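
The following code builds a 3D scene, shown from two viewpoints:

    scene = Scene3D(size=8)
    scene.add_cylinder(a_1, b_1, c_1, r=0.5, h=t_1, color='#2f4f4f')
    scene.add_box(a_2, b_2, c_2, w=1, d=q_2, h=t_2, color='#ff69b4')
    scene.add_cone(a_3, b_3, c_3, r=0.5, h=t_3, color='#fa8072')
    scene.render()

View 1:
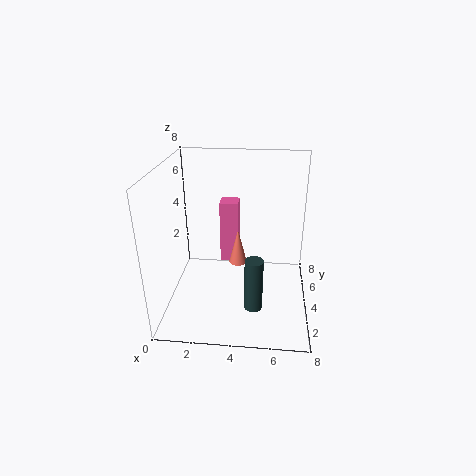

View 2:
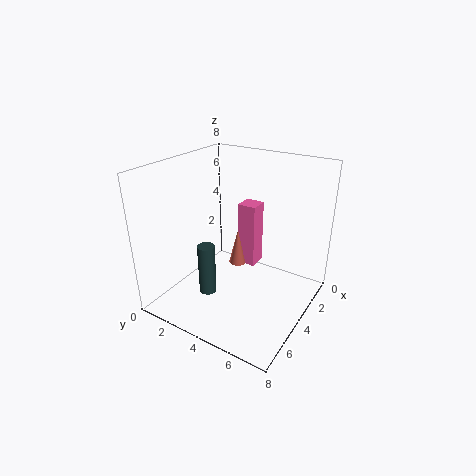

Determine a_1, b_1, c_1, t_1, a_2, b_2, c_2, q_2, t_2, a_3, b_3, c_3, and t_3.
a_1 = 5, b_1 = 2.5, c_1 = 0.5, t_1 = 3, a_2 = 3, b_2 = 4, c_2 = 2.5, q_2 = 1, t_2 = 3.5, a_3 = 4, b_3 = 4, c_3 = 2.5, t_3 = 2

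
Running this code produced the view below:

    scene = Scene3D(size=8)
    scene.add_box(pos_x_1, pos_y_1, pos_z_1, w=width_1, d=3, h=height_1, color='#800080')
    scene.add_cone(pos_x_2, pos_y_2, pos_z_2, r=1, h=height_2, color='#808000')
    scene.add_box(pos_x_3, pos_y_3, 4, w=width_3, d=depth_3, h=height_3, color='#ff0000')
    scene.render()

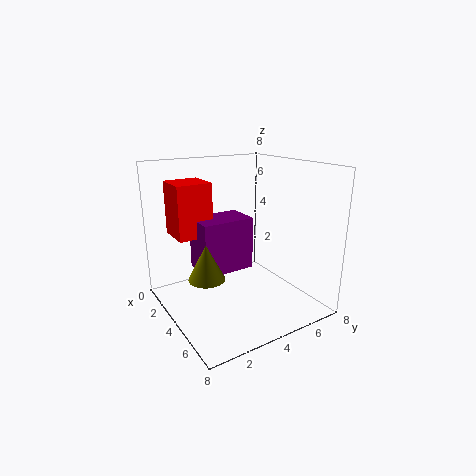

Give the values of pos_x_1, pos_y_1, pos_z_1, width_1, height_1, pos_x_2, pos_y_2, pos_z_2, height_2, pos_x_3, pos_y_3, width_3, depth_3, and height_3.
pos_x_1 = 2, pos_y_1 = 2, pos_z_1 = 2, width_1 = 2, height_1 = 3, pos_x_2 = 4, pos_y_2 = 2, pos_z_2 = 2, height_2 = 2, pos_x_3 = 1, pos_y_3 = 1, width_3 = 2, depth_3 = 2, height_3 = 3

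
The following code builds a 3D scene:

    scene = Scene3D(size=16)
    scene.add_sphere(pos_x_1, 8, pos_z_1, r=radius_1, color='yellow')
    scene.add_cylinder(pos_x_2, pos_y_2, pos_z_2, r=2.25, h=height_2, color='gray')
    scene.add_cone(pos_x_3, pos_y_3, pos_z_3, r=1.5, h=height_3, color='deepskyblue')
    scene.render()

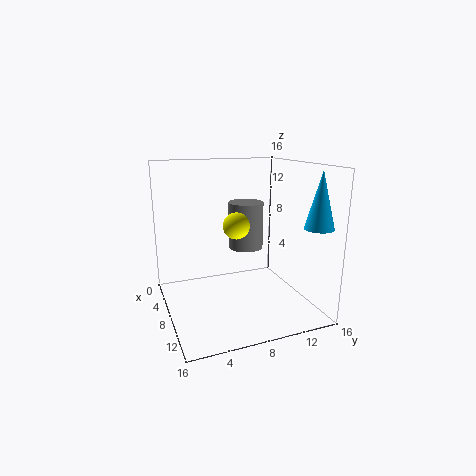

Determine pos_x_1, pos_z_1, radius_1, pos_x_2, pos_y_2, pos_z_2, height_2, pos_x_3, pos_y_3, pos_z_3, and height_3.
pos_x_1 = 7.5, pos_z_1 = 9.25, radius_1 = 1.5, pos_x_2 = 2.5, pos_y_2 = 11.25, pos_z_2 = 4.75, height_2 = 6, pos_x_3 = 14, pos_y_3 = 14.25, pos_z_3 = 10, height_3 = 5.75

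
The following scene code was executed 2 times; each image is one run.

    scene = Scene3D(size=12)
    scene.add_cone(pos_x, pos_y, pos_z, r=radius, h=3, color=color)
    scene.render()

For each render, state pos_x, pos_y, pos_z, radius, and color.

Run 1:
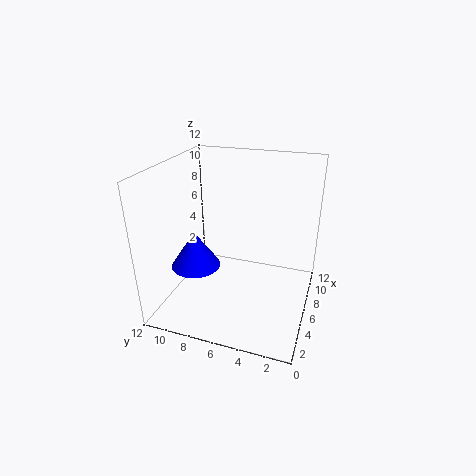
pos_x = 4
pos_y = 9
pos_z = 4
radius = 2
color = 'blue'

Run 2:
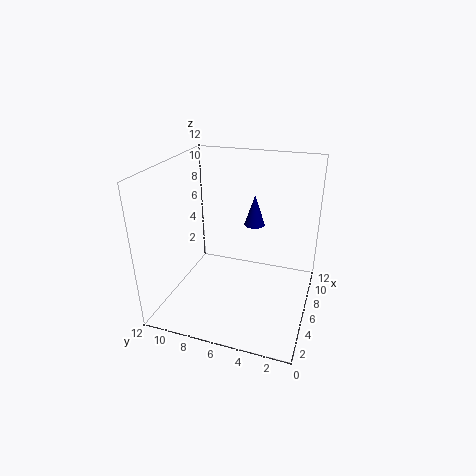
pos_x = 11
pos_y = 6
pos_z = 5
radius = 1
color = 'navy'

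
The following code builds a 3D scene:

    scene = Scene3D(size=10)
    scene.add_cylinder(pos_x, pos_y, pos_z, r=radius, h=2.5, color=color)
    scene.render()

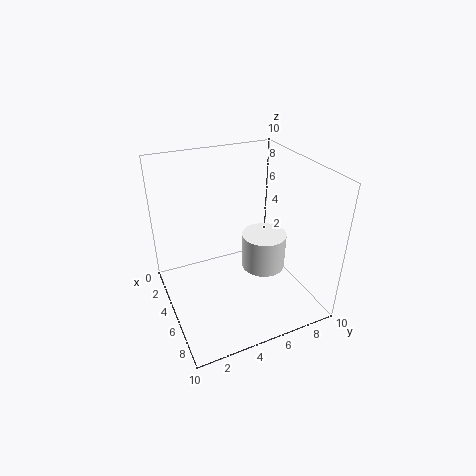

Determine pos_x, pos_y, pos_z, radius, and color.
pos_x = 6; pos_y = 6.5; pos_z = 3; radius = 1.5; color = 'white'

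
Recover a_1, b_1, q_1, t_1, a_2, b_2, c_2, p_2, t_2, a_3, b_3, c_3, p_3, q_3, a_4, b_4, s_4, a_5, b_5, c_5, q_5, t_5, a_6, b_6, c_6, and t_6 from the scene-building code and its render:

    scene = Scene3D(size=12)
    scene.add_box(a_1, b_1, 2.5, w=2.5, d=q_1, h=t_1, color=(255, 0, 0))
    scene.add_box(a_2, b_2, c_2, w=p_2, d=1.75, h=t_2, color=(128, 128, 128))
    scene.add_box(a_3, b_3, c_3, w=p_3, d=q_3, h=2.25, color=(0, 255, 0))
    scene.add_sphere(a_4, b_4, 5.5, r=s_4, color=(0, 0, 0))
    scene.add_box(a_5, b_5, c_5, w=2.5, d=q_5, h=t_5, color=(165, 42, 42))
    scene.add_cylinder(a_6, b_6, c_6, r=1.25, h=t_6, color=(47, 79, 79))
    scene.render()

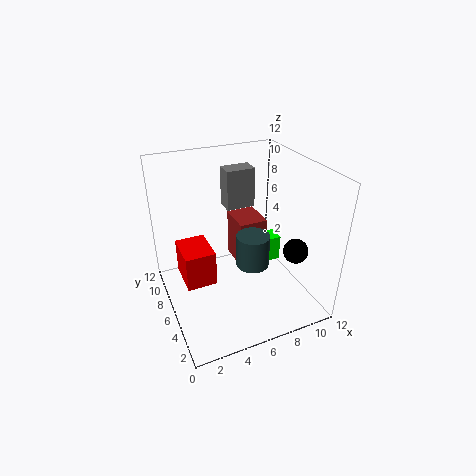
a_1 = 1.25; b_1 = 5.25; q_1 = 3.25; t_1 = 3; a_2 = 6.75; b_2 = 10; c_2 = 6.5; p_2 = 2.75; t_2 = 3.75; a_3 = 8; b_3 = 5.75; c_3 = 3; p_3 = 2; q_3 = 1.5; a_4 = 9.75; b_4 = 3; s_4 = 1; a_5 = 6.5; b_5 = 6.5; c_5 = 2.5; q_5 = 3; t_5 = 4.25; a_6 = 6; b_6 = 3.25; c_6 = 5.25; t_6 = 2.5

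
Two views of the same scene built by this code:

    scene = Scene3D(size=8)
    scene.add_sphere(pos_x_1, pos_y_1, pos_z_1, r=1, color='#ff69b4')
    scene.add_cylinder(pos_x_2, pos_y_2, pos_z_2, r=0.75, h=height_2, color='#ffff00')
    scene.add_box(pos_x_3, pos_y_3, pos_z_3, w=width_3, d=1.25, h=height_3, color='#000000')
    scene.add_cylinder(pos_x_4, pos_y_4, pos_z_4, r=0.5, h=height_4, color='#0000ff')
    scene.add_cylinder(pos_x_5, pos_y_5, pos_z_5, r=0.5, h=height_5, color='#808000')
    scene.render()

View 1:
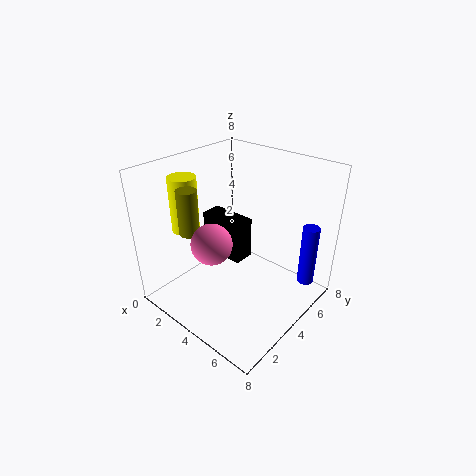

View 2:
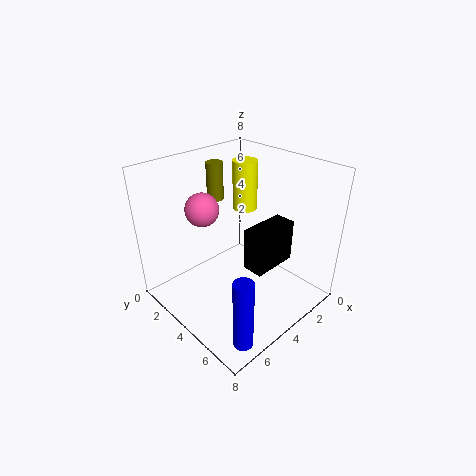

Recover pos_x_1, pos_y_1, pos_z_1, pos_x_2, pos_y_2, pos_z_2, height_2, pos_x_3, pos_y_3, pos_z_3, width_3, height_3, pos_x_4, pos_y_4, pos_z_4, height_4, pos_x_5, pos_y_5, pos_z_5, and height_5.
pos_x_1 = 4.5; pos_y_1 = 1.5; pos_z_1 = 5; pos_x_2 = 1.75; pos_y_2 = 2.25; pos_z_2 = 4.5; height_2 = 3; pos_x_3 = 1; pos_y_3 = 4.25; pos_z_3 = 2; width_3 = 2.75; height_3 = 2.5; pos_x_4 = 6.75; pos_y_4 = 7.25; pos_z_4 = 0.5; height_4 = 3.75; pos_x_5 = 3.25; pos_y_5 = 1.25; pos_z_5 = 5.25; height_5 = 2.25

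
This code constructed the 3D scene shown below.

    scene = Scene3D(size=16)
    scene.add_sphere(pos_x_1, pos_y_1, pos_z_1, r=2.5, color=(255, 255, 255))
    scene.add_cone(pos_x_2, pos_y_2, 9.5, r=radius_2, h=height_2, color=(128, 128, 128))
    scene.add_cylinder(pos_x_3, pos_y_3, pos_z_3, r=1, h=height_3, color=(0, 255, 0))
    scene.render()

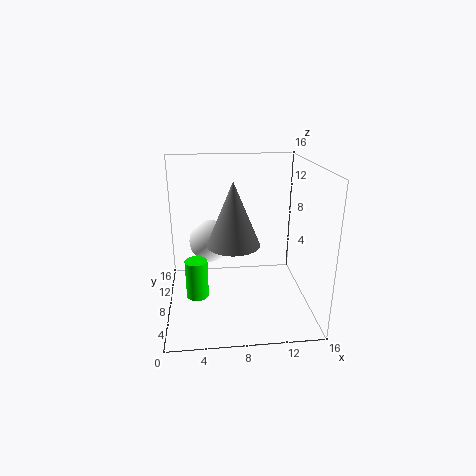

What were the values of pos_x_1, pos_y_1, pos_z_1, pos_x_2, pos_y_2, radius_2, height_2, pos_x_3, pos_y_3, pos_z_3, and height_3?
pos_x_1 = 5, pos_y_1 = 11, pos_z_1 = 6.5, pos_x_2 = 7, pos_y_2 = 3, radius_2 = 2.5, height_2 = 6, pos_x_3 = 3.5, pos_y_3 = 1, pos_z_3 = 5.5, height_3 = 3.5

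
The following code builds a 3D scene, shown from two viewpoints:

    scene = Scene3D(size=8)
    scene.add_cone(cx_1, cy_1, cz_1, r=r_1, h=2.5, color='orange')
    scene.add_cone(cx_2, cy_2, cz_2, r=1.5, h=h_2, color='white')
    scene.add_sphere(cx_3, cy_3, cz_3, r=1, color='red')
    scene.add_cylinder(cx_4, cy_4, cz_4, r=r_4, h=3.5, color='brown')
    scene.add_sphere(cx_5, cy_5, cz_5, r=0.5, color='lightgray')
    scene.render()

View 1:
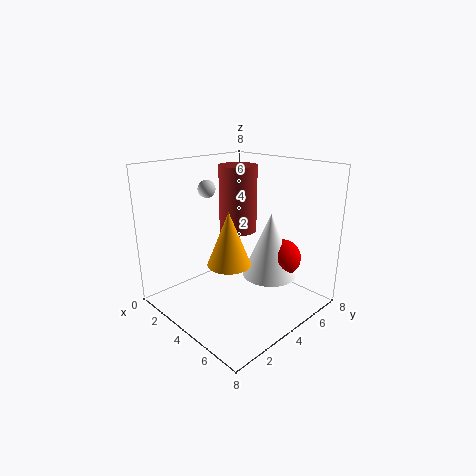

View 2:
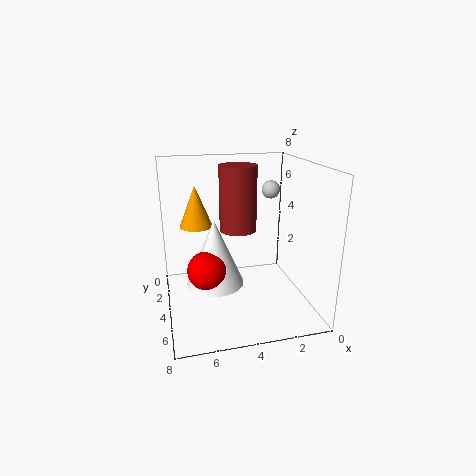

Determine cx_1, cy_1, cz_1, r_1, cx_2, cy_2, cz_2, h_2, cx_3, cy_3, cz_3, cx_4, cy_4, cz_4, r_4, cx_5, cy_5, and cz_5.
cx_1 = 6; cy_1 = 1.5; cz_1 = 4; r_1 = 1; cx_2 = 5.5; cy_2 = 5; cz_2 = 2; h_2 = 3.5; cx_3 = 6; cy_3 = 5.5; cz_3 = 3; cx_4 = 4; cy_4 = 4; cz_4 = 4.5; r_4 = 1; cx_5 = 2; cy_5 = 3.5; cz_5 = 6.5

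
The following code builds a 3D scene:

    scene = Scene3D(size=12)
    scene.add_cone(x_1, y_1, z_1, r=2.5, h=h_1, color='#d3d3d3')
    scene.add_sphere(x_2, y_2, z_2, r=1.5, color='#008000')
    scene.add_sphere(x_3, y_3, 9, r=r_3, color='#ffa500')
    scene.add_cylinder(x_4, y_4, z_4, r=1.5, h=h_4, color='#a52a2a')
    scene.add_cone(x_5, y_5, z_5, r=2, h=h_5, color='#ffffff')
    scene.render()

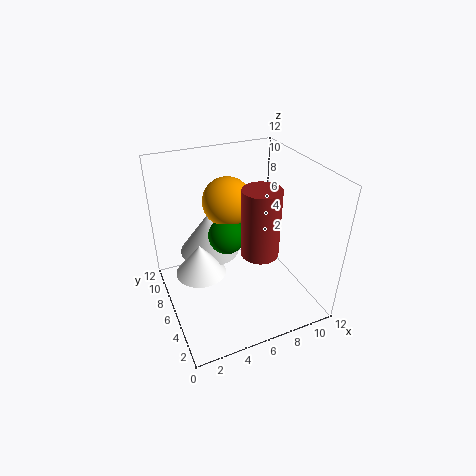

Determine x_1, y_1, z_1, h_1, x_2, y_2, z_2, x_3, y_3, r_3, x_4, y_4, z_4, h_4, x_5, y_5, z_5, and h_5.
x_1 = 4; y_1 = 7.5; z_1 = 4.5; h_1 = 3.5; x_2 = 5; y_2 = 6; z_2 = 6.5; x_3 = 5.5; y_3 = 7; r_3 = 2; x_4 = 7; y_4 = 4; z_4 = 5.5; h_4 = 5.5; x_5 = 2.5; y_5 = 5.5; z_5 = 4; h_5 = 2.5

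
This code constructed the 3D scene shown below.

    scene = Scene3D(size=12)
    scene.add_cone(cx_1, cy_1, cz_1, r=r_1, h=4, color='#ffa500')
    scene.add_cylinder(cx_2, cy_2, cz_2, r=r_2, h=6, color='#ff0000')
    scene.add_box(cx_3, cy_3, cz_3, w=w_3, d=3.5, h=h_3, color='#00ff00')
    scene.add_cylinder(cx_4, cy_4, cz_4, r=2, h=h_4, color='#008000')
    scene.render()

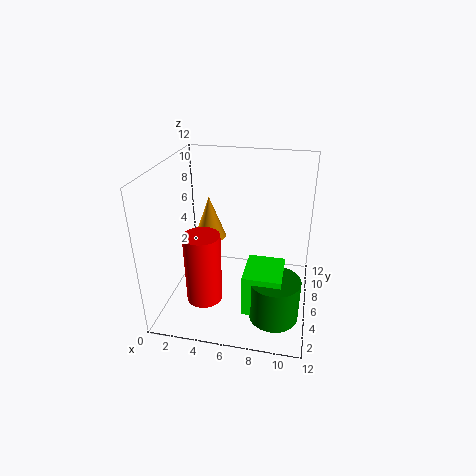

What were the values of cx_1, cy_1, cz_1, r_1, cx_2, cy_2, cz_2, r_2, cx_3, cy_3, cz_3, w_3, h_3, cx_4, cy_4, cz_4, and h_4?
cx_1 = 2.5; cy_1 = 9.5; cz_1 = 4; r_1 = 1.5; cx_2 = 3.5; cy_2 = 4; cz_2 = 1; r_2 = 1.5; cx_3 = 7; cy_3 = 2.5; cz_3 = 1; w_3 = 3; h_3 = 3.5; cx_4 = 9.5; cy_4 = 3.5; cz_4 = 0.5; h_4 = 3.5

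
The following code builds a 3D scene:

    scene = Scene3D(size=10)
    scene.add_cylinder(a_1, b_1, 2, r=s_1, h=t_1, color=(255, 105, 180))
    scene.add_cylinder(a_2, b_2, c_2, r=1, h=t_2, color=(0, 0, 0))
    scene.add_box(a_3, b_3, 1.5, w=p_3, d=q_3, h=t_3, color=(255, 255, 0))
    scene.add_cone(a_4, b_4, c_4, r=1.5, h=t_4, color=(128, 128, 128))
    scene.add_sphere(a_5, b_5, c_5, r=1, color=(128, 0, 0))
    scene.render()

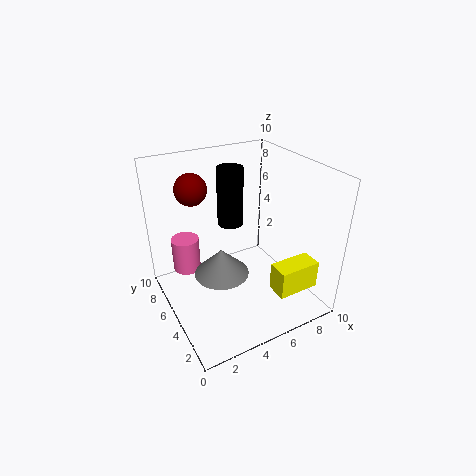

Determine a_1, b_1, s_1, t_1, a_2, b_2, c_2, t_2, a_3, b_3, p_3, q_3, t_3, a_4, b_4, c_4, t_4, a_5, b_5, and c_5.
a_1 = 2
b_1 = 7.5
s_1 = 1
t_1 = 2.5
a_2 = 6
b_2 = 8
c_2 = 4.5
t_2 = 4.5
a_3 = 6.5
b_3 = 1.5
p_3 = 3
q_3 = 1.5
t_3 = 2
a_4 = 2
b_4 = 1.5
c_4 = 5.5
t_4 = 1.5
a_5 = 2
b_5 = 5.5
c_5 = 9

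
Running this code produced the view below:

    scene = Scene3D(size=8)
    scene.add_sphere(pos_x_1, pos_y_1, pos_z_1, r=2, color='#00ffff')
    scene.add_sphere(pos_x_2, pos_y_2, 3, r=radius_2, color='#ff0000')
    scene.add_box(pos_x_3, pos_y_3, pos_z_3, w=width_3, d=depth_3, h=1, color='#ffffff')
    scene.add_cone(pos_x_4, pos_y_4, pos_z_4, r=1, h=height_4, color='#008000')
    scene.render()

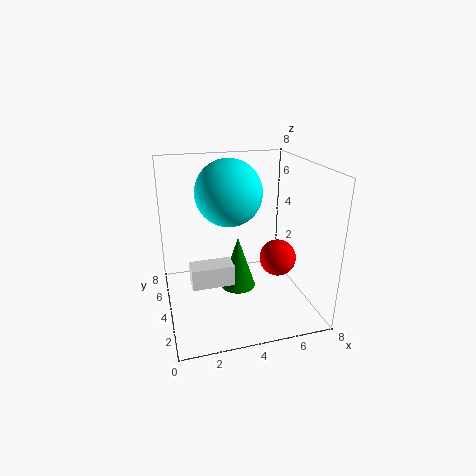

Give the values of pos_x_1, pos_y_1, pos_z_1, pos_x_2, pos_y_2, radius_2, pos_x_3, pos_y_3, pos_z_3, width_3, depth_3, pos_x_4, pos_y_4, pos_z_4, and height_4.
pos_x_1 = 4, pos_y_1 = 6, pos_z_1 = 6, pos_x_2 = 6, pos_y_2 = 3, radius_2 = 1, pos_x_3 = 1, pos_y_3 = 1, pos_z_3 = 3, width_3 = 2, depth_3 = 1, pos_x_4 = 4, pos_y_4 = 4, pos_z_4 = 1, height_4 = 3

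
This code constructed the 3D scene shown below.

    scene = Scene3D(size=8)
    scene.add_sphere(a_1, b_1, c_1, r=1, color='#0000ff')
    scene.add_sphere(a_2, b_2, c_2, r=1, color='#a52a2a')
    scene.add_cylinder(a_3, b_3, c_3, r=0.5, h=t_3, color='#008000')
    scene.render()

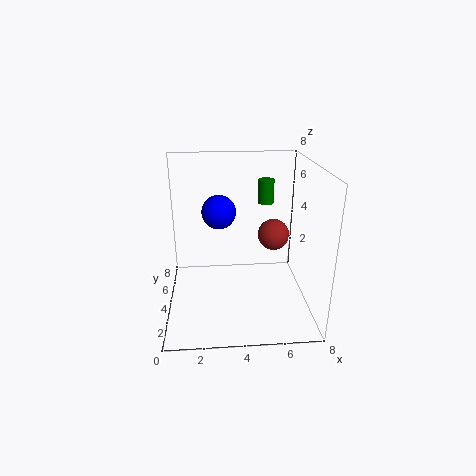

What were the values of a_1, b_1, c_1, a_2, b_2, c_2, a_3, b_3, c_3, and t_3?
a_1 = 3; b_1 = 5.5; c_1 = 5; a_2 = 6.5; b_2 = 6.5; c_2 = 3; a_3 = 6; b_3 = 7; c_3 = 5; t_3 = 1.5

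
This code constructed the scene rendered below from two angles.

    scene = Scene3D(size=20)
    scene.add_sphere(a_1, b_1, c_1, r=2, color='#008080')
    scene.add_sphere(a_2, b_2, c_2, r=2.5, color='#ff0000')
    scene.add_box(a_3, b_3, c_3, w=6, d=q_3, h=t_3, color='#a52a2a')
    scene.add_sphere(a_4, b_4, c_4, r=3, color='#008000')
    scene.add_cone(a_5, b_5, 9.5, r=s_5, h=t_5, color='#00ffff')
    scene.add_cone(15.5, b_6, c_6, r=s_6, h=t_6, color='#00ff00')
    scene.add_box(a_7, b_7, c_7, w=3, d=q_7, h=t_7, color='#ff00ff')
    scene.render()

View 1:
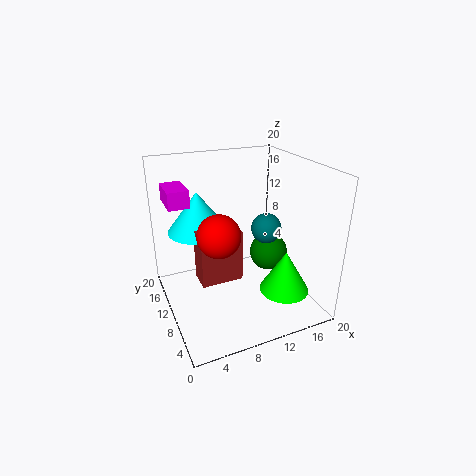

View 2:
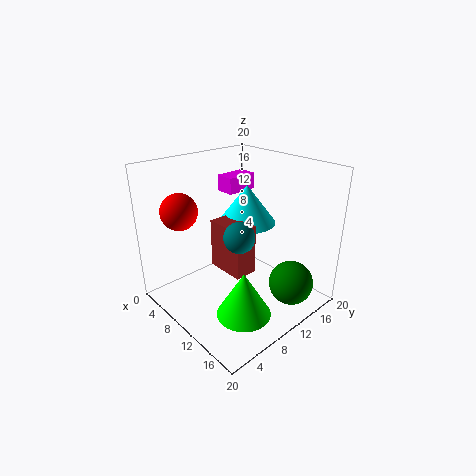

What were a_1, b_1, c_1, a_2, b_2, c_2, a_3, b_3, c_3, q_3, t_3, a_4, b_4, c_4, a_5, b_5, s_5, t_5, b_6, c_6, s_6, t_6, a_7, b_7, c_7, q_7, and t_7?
a_1 = 13
b_1 = 7.5
c_1 = 12
a_2 = 5
b_2 = 4
c_2 = 14
a_3 = 4.5
b_3 = 9.5
c_3 = 3.5
q_3 = 3.5
t_3 = 7.5
a_4 = 17
b_4 = 13.5
c_4 = 4.5
a_5 = 6
b_5 = 15.5
s_5 = 4.5
t_5 = 6
b_6 = 6
c_6 = 2.5
s_6 = 3.5
t_6 = 6
a_7 = 1.5
b_7 = 13.5
c_7 = 14
q_7 = 5
t_7 = 2.5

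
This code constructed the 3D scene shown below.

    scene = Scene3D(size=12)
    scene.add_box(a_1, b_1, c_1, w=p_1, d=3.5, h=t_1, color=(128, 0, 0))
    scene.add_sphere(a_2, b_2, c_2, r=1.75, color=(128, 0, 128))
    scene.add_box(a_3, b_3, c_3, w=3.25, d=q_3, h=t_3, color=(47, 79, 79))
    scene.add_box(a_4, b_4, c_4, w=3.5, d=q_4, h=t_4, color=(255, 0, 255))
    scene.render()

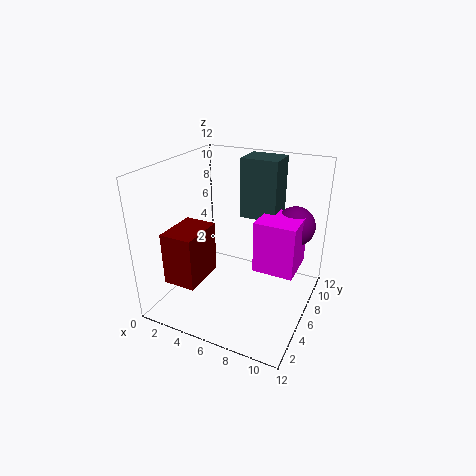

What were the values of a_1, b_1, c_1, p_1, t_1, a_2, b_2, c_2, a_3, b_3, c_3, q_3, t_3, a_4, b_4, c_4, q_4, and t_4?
a_1 = 2.5
b_1 = 0.5
c_1 = 4
p_1 = 2.5
t_1 = 4
a_2 = 9.75
b_2 = 9.75
c_2 = 6.25
a_3 = 5
b_3 = 8.5
c_3 = 6.75
q_3 = 2.75
t_3 = 5.25
a_4 = 7.25
b_4 = 6.25
c_4 = 3
q_4 = 3.75
t_4 = 4.5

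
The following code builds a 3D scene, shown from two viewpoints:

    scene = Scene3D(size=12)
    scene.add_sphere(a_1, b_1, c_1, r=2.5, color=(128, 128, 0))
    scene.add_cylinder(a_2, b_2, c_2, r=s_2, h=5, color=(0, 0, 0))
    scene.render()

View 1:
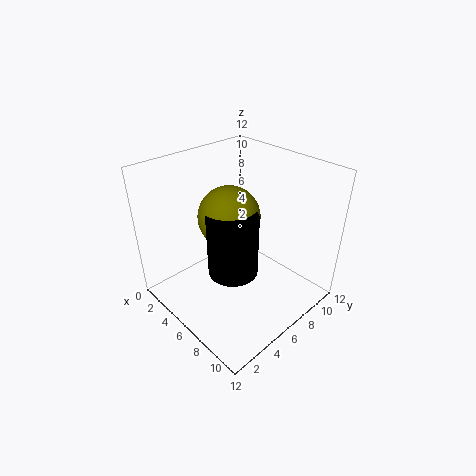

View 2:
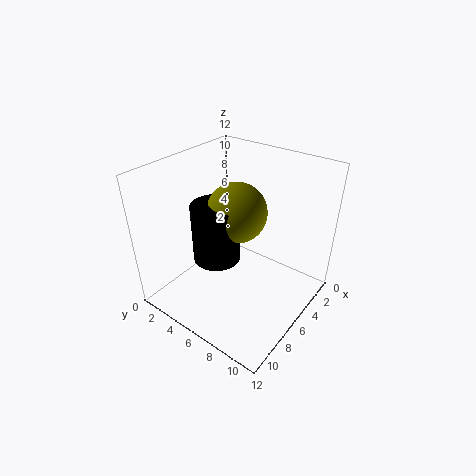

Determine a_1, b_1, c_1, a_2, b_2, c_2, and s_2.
a_1 = 5.5, b_1 = 5.5, c_1 = 8, a_2 = 7, b_2 = 4.5, c_2 = 4, s_2 = 2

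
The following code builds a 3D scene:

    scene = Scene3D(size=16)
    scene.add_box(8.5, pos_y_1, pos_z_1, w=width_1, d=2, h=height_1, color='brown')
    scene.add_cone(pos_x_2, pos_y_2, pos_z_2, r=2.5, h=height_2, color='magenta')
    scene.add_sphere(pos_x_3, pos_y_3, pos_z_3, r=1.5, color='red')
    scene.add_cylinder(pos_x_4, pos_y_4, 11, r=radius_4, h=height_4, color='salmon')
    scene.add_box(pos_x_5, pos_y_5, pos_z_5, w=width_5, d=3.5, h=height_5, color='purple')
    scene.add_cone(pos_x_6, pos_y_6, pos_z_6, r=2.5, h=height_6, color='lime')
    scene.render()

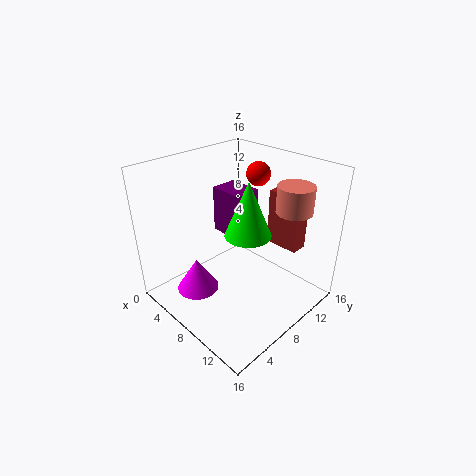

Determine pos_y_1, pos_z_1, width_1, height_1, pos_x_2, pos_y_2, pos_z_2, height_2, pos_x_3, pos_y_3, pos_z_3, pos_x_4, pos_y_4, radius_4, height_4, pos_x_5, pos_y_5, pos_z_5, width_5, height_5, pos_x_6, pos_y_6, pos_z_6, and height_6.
pos_y_1 = 12.5
pos_z_1 = 6
width_1 = 4
height_1 = 6.5
pos_x_2 = 4
pos_y_2 = 5
pos_z_2 = 0.5
height_2 = 4
pos_x_3 = 5
pos_y_3 = 14.5
pos_z_3 = 13
pos_x_4 = 12
pos_y_4 = 12.5
radius_4 = 2
height_4 = 3
pos_x_5 = 0.5
pos_y_5 = 11
pos_z_5 = 5
width_5 = 4.5
height_5 = 6
pos_x_6 = 9.5
pos_y_6 = 8
pos_z_6 = 9
height_6 = 6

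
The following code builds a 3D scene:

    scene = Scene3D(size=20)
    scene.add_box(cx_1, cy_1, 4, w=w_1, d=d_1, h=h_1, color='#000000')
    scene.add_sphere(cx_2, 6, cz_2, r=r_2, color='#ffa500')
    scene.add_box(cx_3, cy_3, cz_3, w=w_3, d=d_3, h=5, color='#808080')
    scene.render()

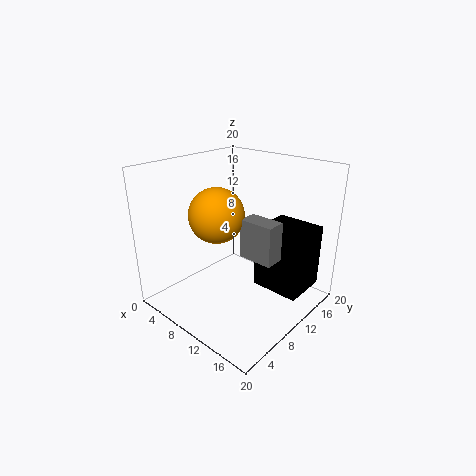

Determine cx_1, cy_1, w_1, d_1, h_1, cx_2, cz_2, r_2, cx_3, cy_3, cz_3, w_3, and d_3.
cx_1 = 13
cy_1 = 10
w_1 = 6.5
d_1 = 6
h_1 = 8.5
cx_2 = 10
cz_2 = 14.5
r_2 = 3.5
cx_3 = 13
cy_3 = 7
cz_3 = 9.5
w_3 = 4.5
d_3 = 2.5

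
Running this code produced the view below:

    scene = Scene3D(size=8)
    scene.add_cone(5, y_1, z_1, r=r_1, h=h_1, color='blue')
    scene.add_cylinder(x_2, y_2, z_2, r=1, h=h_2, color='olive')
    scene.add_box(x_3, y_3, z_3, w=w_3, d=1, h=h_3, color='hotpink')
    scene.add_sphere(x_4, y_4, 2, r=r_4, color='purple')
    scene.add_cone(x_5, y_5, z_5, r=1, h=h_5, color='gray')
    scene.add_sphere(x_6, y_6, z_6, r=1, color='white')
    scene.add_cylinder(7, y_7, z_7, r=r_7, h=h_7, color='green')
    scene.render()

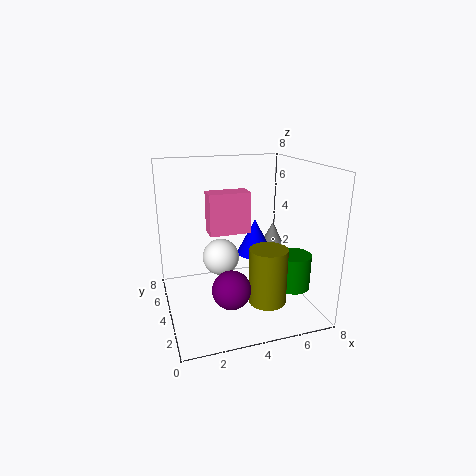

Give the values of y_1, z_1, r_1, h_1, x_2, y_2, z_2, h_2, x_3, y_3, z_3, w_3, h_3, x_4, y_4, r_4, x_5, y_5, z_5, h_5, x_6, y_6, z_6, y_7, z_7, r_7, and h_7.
y_1 = 4; z_1 = 3; r_1 = 1; h_1 = 2; x_2 = 5; y_2 = 2; z_2 = 1; h_2 = 3; x_3 = 2; y_3 = 2; z_3 = 5; w_3 = 2; h_3 = 2; x_4 = 3; y_4 = 2; r_4 = 1; x_5 = 7; y_5 = 6; z_5 = 2; h_5 = 2; x_6 = 3; y_6 = 4; z_6 = 3; y_7 = 3; z_7 = 1; r_7 = 1; h_7 = 2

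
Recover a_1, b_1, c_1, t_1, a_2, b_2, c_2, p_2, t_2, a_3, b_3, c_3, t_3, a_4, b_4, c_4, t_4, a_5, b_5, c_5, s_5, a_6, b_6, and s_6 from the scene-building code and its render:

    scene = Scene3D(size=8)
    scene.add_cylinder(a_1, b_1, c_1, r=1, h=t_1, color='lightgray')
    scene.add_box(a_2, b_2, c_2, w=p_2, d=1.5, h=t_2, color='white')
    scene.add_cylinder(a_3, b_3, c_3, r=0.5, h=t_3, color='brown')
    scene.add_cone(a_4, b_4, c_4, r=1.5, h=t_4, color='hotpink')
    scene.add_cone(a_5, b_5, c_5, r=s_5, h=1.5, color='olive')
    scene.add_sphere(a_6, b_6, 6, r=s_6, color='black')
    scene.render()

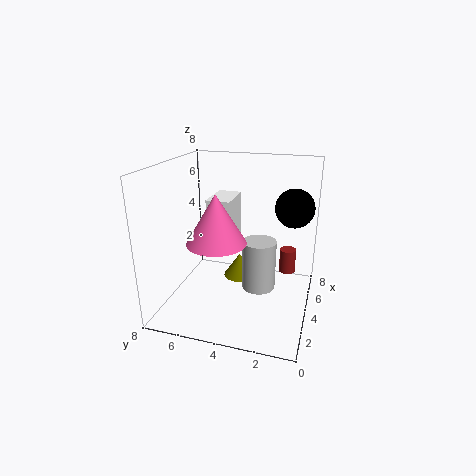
a_1 = 5; b_1 = 3; c_1 = 0.5; t_1 = 3; a_2 = 5.5; b_2 = 5; c_2 = 2.5; p_2 = 2.5; t_2 = 3; a_3 = 6.5; b_3 = 1.5; c_3 = 1; t_3 = 1.5; a_4 = 2; b_4 = 4.5; c_4 = 4.5; t_4 = 2.5; a_5 = 6; b_5 = 4.5; c_5 = 0.5; s_5 = 1; a_6 = 4; b_6 = 1; s_6 = 1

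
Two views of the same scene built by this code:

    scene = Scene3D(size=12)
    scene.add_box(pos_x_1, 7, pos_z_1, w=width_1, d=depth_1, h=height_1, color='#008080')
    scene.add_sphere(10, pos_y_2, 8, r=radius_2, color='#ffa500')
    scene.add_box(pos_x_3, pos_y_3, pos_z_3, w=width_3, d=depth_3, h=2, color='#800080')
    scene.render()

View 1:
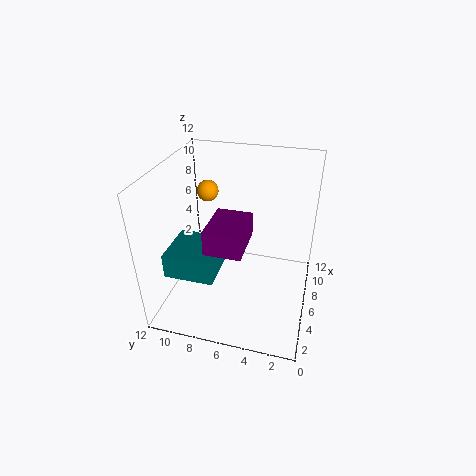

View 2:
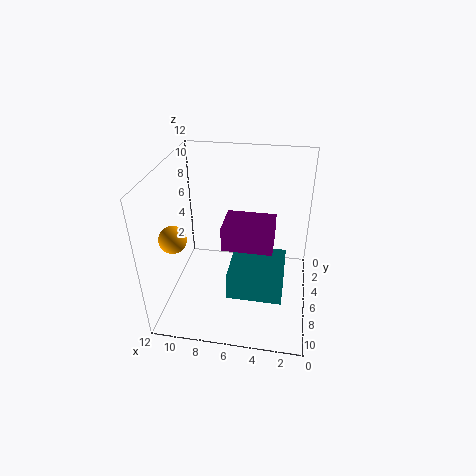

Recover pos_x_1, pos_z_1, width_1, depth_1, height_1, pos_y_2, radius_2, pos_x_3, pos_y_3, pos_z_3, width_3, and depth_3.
pos_x_1 = 2; pos_z_1 = 4; width_1 = 4; depth_1 = 4; height_1 = 2; pos_y_2 = 10; radius_2 = 1; pos_x_3 = 3; pos_y_3 = 5; pos_z_3 = 6; width_3 = 4; depth_3 = 3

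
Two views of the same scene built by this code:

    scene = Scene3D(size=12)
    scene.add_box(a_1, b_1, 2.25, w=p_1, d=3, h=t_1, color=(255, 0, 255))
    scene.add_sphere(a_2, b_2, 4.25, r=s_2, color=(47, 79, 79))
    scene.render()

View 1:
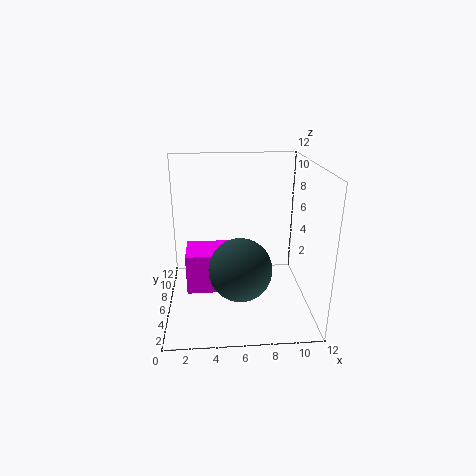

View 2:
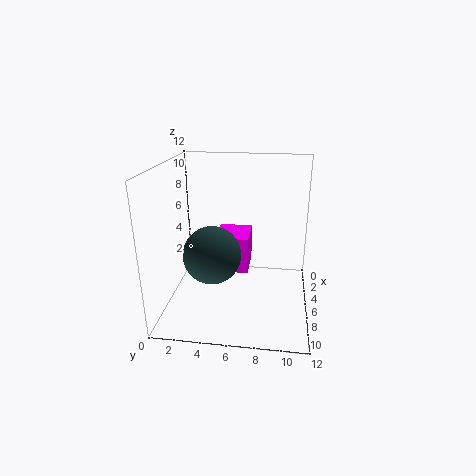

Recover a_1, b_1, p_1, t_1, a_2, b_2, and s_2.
a_1 = 1.75
b_1 = 3.75
p_1 = 3.5
t_1 = 3.25
a_2 = 6
b_2 = 3.75
s_2 = 2.5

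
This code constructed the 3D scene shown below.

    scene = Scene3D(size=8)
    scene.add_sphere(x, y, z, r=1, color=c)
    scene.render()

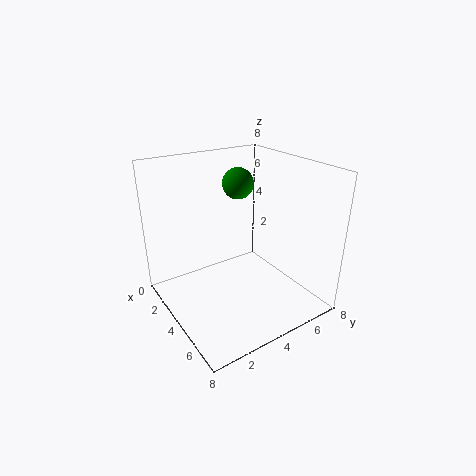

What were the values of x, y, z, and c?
x = 1
y = 6
z = 6
c = 'green'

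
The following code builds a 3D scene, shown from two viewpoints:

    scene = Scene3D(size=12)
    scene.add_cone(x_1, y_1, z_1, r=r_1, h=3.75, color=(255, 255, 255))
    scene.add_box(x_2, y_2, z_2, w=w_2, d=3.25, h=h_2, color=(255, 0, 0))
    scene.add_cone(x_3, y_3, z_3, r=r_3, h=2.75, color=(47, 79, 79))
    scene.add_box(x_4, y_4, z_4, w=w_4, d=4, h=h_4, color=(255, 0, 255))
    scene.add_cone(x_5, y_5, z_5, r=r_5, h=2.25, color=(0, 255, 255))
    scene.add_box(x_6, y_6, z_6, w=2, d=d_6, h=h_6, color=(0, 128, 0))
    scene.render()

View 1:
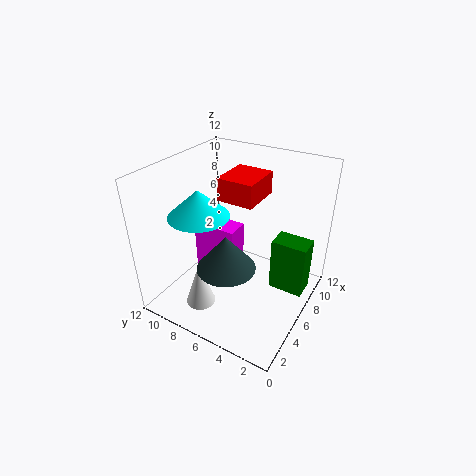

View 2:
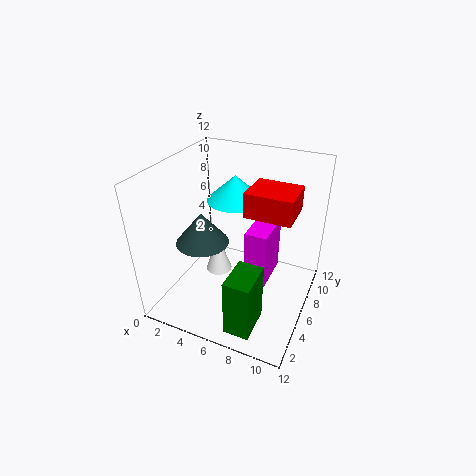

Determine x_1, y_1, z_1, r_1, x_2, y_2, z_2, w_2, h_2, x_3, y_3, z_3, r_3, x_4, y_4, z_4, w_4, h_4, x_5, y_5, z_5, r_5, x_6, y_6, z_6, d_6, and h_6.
x_1 = 3
y_1 = 8
z_1 = 0.5
r_1 = 1.25
x_2 = 6.75
y_2 = 5.25
z_2 = 8.5
w_2 = 3.75
h_2 = 2
x_3 = 3
y_3 = 5.25
z_3 = 5.25
r_3 = 2.25
x_4 = 6.25
y_4 = 6.75
z_4 = 0.75
w_4 = 2
h_4 = 5.25
x_5 = 4.5
y_5 = 8.75
z_5 = 8
r_5 = 2.5
x_6 = 7.25
y_6 = 0.5
z_6 = 1
d_6 = 3
h_6 = 4.75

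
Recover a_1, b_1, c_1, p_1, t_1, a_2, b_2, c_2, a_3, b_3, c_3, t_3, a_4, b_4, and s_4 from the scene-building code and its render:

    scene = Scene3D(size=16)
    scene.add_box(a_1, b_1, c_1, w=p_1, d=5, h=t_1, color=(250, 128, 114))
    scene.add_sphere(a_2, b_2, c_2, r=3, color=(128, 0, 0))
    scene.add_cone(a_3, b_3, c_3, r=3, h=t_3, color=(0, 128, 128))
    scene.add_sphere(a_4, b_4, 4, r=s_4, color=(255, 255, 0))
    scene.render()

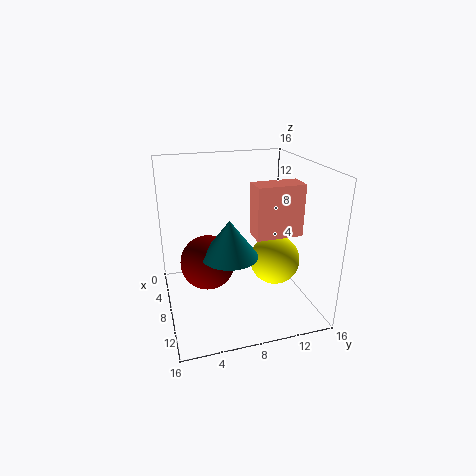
a_1 = 9; b_1 = 9; c_1 = 9; p_1 = 2.5; t_1 = 5.5; a_2 = 8; b_2 = 4.5; c_2 = 5.5; a_3 = 10; b_3 = 6.5; c_3 = 7; t_3 = 4; a_4 = 7; b_4 = 13; s_4 = 3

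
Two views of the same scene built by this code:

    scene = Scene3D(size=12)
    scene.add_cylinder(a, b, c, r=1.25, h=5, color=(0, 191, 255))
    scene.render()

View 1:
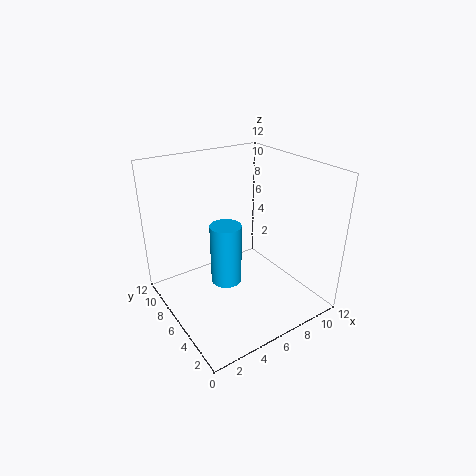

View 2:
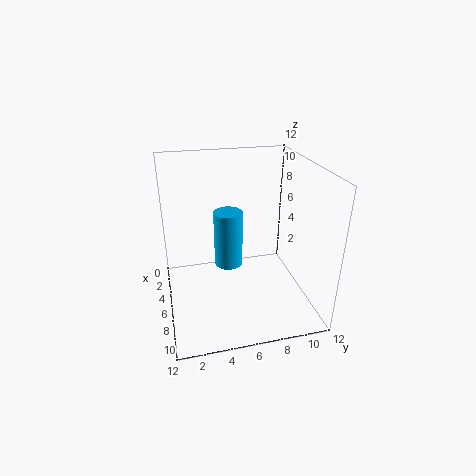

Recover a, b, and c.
a = 4.5, b = 5.5, c = 2.75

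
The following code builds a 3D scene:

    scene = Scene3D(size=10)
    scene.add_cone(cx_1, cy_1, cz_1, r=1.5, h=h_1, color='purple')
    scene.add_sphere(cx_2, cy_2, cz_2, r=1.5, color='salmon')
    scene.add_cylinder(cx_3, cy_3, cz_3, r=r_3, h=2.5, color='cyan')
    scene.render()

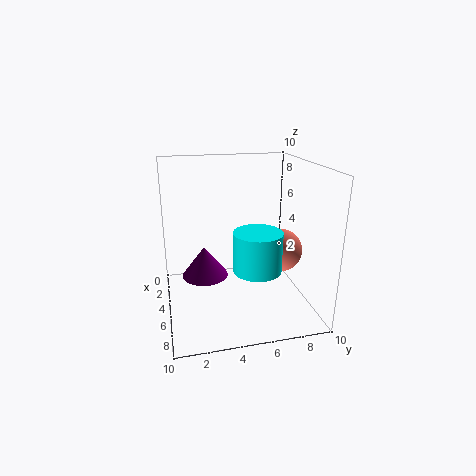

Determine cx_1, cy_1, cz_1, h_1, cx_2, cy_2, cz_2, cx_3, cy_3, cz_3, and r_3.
cx_1 = 6
cy_1 = 2.5
cz_1 = 3
h_1 = 2
cx_2 = 5.5
cy_2 = 8
cz_2 = 4
cx_3 = 8
cy_3 = 5.5
cz_3 = 4
r_3 = 1.5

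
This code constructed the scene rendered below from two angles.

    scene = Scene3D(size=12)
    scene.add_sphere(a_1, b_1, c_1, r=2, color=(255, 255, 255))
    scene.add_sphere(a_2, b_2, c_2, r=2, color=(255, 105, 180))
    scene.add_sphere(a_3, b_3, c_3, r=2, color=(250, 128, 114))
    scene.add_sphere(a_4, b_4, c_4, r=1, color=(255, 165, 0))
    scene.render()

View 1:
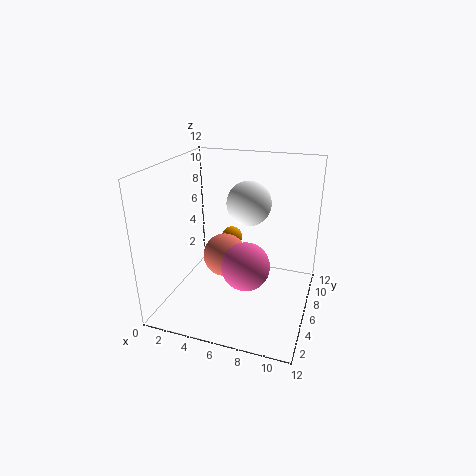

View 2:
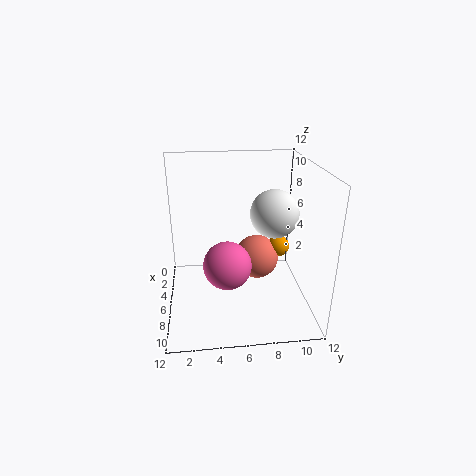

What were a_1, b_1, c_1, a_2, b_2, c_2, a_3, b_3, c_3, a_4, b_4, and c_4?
a_1 = 6, b_1 = 9, c_1 = 8, a_2 = 7, b_2 = 5, c_2 = 4, a_3 = 4, b_3 = 8, c_3 = 3, a_4 = 4, b_4 = 10, c_4 = 4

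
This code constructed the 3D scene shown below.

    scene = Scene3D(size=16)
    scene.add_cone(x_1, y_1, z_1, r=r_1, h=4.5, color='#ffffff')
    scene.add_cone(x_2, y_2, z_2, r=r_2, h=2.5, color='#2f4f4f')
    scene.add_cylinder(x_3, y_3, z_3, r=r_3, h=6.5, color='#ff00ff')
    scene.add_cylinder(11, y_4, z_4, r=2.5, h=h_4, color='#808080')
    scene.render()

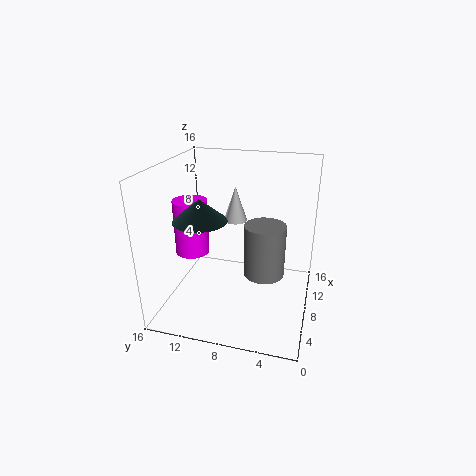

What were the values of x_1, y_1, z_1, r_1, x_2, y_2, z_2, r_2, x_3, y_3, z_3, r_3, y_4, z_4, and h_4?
x_1 = 14
y_1 = 10
z_1 = 7.5
r_1 = 1.5
x_2 = 7
y_2 = 12
z_2 = 10
r_2 = 3
x_3 = 9
y_3 = 14
z_3 = 5
r_3 = 2
y_4 = 5.5
z_4 = 2
h_4 = 6.5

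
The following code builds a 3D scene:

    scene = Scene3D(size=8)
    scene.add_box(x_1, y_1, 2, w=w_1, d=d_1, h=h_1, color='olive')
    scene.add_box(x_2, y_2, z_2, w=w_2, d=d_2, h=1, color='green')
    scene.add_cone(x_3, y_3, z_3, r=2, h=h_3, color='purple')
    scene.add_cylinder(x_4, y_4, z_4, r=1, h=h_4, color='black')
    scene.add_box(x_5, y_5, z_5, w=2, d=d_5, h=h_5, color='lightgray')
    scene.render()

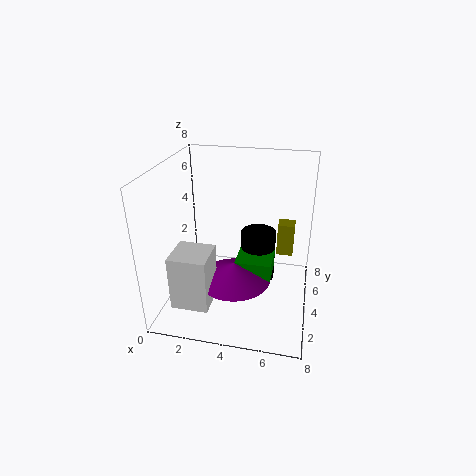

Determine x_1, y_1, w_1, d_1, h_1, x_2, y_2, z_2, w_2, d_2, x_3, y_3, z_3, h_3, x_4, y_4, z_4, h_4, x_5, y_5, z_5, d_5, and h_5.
x_1 = 6, y_1 = 6, w_1 = 1, d_1 = 1, h_1 = 2, x_2 = 4, y_2 = 3, z_2 = 2, w_2 = 2, d_2 = 2, x_3 = 4, y_3 = 3, z_3 = 2, h_3 = 1, x_4 = 5, y_4 = 5, z_4 = 1, h_4 = 3, x_5 = 1, y_5 = 1, z_5 = 1, d_5 = 2, h_5 = 3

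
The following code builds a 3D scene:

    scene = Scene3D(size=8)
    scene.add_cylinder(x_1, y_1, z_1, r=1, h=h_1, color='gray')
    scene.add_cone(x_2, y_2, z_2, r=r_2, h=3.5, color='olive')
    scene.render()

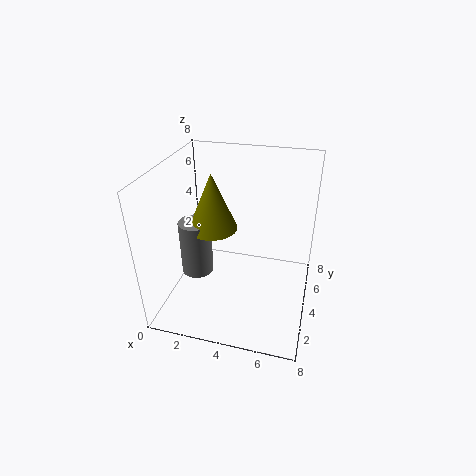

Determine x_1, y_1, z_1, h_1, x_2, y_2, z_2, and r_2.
x_1 = 1; y_1 = 5; z_1 = 0.5; h_1 = 3.5; x_2 = 2; y_2 = 5.5; z_2 = 3.5; r_2 = 1.5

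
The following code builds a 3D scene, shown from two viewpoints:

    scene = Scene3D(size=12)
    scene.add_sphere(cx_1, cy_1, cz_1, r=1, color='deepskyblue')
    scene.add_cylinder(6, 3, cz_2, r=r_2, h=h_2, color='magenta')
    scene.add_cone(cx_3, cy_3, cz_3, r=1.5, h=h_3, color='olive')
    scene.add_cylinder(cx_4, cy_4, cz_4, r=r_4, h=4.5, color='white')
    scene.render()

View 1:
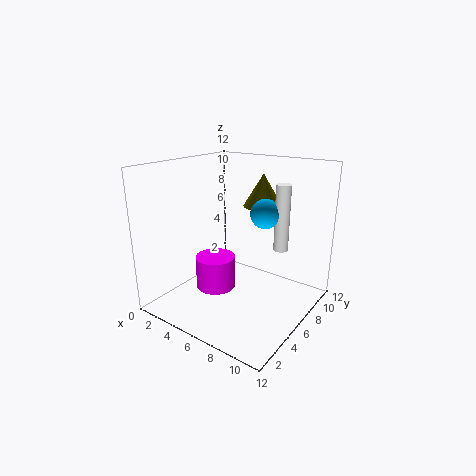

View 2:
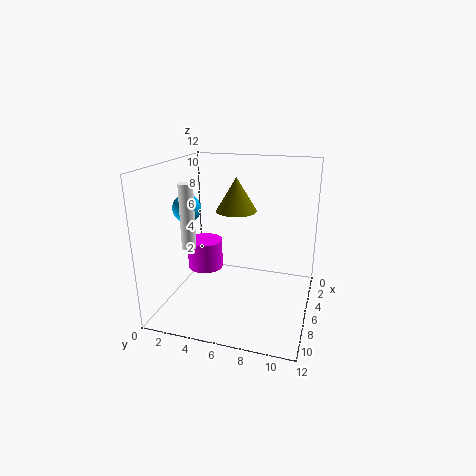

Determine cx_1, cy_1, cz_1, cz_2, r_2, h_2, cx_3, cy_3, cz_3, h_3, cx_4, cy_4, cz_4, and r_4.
cx_1 = 10; cy_1 = 3.5; cz_1 = 9.5; cz_2 = 3; r_2 = 1.5; h_2 = 2.5; cx_3 = 8; cy_3 = 6.5; cz_3 = 9; h_3 = 2.5; cx_4 = 11; cy_4 = 4; cz_4 = 7; r_4 = 0.5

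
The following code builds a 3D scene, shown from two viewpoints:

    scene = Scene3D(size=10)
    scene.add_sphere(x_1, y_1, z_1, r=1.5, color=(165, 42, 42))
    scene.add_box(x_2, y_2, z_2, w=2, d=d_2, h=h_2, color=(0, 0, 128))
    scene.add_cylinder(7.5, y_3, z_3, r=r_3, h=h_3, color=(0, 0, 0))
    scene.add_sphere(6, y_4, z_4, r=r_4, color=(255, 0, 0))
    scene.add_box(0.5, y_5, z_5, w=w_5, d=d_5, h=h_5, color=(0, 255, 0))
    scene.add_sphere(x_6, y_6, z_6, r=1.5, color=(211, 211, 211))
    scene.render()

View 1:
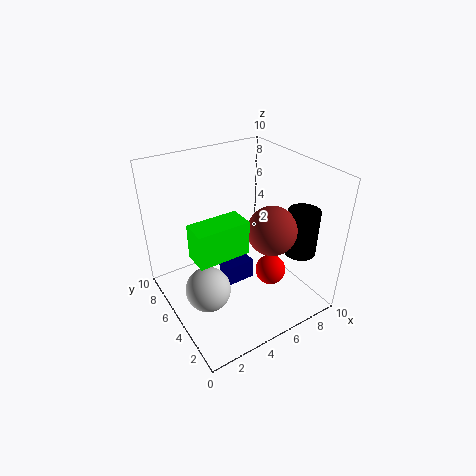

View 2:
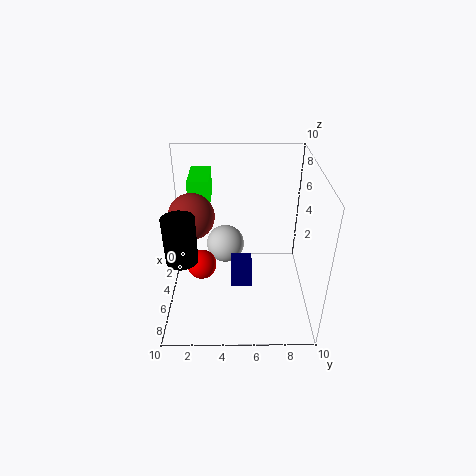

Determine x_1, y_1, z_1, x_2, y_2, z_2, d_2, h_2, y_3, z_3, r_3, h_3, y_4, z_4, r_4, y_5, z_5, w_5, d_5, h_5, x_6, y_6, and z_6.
x_1 = 5.5; y_1 = 2; z_1 = 7; x_2 = 4; y_2 = 4.5; z_2 = 1.5; d_2 = 1.5; h_2 = 1.5; y_3 = 1.5; z_3 = 5; r_3 = 1; h_3 = 3; y_4 = 2.5; z_4 = 3.5; r_4 = 1; y_5 = 1.5; z_5 = 6.5; w_5 = 3; d_5 = 1.5; h_5 = 2; x_6 = 2; y_6 = 4; z_6 = 2.5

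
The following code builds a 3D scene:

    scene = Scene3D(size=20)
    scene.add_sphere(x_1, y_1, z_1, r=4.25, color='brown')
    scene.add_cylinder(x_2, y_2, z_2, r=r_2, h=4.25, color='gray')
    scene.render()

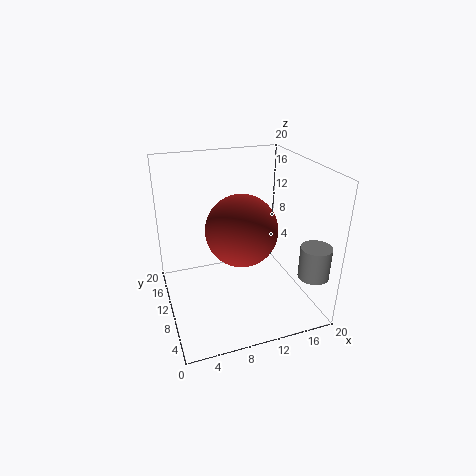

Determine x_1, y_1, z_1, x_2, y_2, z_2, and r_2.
x_1 = 8.5
y_1 = 4.5
z_1 = 14
x_2 = 17.75
y_2 = 2.5
z_2 = 6.75
r_2 = 2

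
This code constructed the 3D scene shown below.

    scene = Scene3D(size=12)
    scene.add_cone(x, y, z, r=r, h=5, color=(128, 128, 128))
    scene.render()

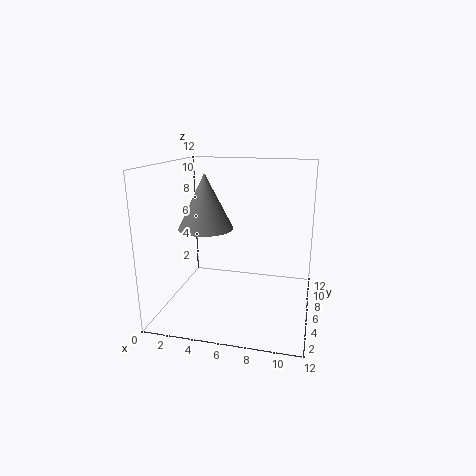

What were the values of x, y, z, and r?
x = 2.5, y = 8, z = 6, r = 2.5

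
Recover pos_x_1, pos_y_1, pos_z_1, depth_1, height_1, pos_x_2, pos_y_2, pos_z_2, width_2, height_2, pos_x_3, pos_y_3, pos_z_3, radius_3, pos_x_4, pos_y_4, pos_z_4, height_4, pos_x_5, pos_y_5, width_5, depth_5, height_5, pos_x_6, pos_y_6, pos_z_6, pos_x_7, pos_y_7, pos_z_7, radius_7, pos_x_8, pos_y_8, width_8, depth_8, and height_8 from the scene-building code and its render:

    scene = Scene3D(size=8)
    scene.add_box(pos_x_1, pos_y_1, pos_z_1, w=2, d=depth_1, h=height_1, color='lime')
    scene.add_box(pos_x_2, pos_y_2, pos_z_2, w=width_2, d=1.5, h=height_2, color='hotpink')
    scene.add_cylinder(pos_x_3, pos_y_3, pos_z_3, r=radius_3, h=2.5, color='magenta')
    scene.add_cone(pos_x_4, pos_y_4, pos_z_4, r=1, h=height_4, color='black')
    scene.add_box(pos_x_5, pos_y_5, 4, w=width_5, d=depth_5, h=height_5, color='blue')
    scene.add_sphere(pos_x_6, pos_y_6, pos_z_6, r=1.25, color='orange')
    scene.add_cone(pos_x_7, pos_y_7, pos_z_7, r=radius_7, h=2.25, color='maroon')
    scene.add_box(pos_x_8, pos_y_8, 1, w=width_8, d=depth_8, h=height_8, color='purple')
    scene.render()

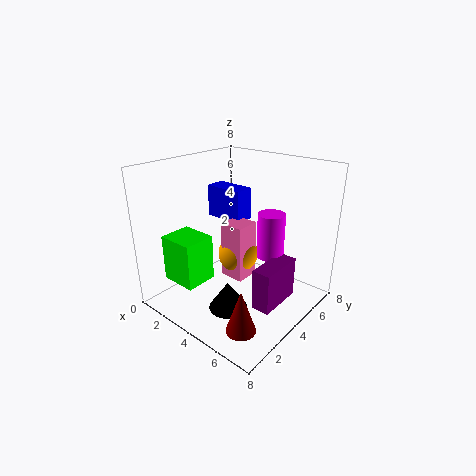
pos_x_1 = 1.5; pos_y_1 = 0.75; pos_z_1 = 2; depth_1 = 1.75; height_1 = 2.5; pos_x_2 = 2.25; pos_y_2 = 4.5; pos_z_2 = 0.75; width_2 = 1.5; height_2 = 3.5; pos_x_3 = 5.5; pos_y_3 = 5; pos_z_3 = 3; radius_3 = 0.75; pos_x_4 = 5; pos_y_4 = 2; pos_z_4 = 1; height_4 = 1.5; pos_x_5 = 0.25; pos_y_5 = 5.5; width_5 = 2.5; depth_5 = 1.25; height_5 = 2; pos_x_6 = 2.75; pos_y_6 = 5.5; pos_z_6 = 2; pos_x_7 = 6.5; pos_y_7 = 1.25; pos_z_7 = 0.75; radius_7 = 0.75; pos_x_8 = 6; pos_y_8 = 2.75; width_8 = 1; depth_8 = 2.5; height_8 = 2.25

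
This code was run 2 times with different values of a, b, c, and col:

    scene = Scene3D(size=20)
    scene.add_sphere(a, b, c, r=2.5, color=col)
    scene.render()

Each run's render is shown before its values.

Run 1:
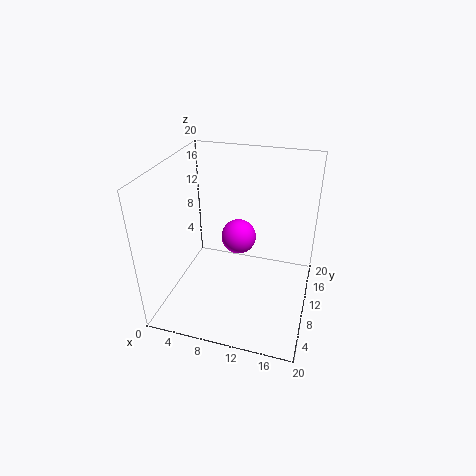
a = 9.5, b = 12, c = 9, col = 'magenta'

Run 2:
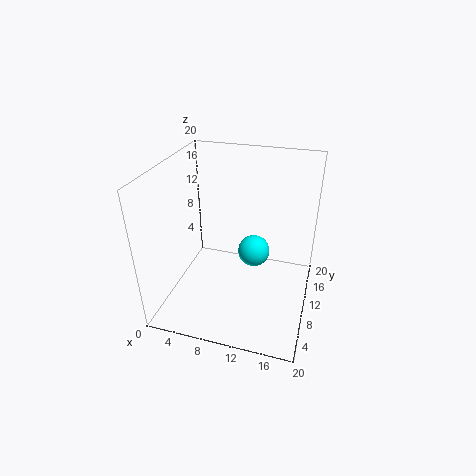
a = 11, b = 15.5, c = 4.5, col = 'cyan'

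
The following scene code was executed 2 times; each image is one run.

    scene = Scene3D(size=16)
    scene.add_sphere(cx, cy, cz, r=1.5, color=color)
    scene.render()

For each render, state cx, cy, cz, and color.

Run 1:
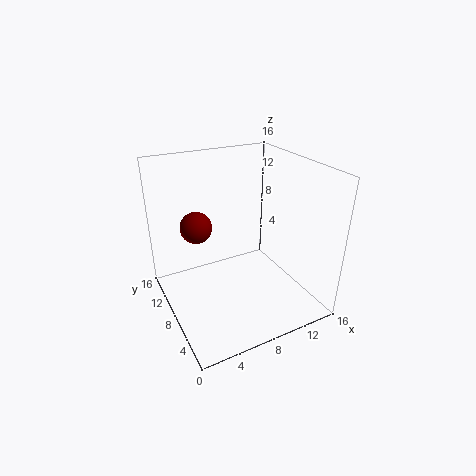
cx = 2.5
cy = 6
cz = 11.5
color = 'maroon'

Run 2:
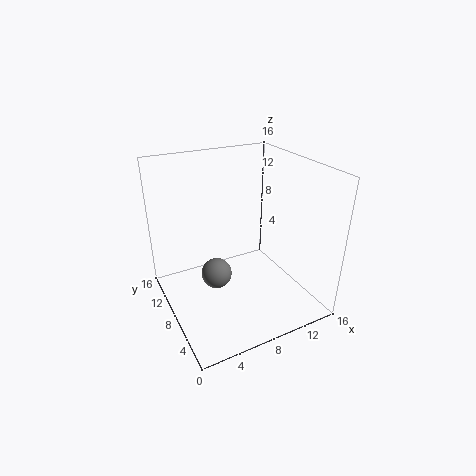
cx = 4
cy = 5
cz = 6.5
color = 'gray'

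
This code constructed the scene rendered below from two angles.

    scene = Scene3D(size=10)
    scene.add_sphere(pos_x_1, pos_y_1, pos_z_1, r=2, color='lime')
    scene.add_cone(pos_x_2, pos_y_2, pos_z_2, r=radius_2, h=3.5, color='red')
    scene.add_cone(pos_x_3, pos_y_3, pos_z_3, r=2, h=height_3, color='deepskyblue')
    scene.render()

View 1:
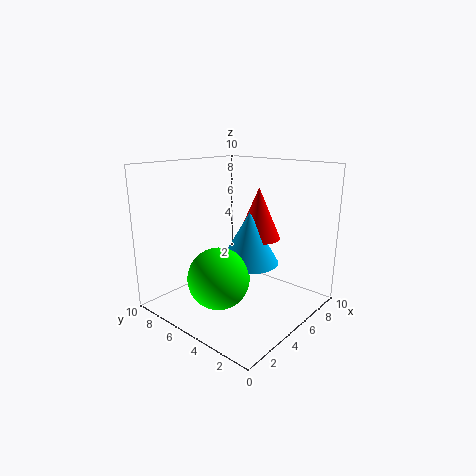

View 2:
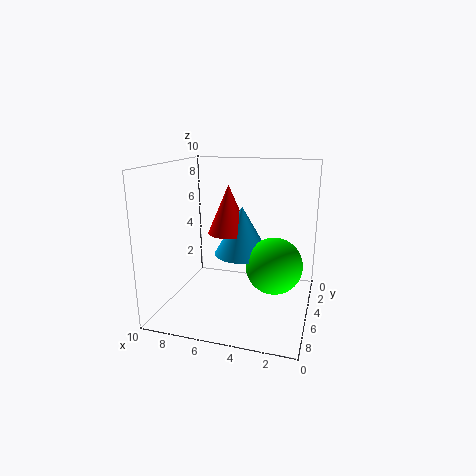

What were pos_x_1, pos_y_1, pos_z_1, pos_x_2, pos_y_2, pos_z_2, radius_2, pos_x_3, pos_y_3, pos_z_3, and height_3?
pos_x_1 = 2.5; pos_y_1 = 4.5; pos_z_1 = 3; pos_x_2 = 6; pos_y_2 = 4; pos_z_2 = 5; radius_2 = 1.5; pos_x_3 = 5; pos_y_3 = 4; pos_z_3 = 3.5; height_3 = 3.5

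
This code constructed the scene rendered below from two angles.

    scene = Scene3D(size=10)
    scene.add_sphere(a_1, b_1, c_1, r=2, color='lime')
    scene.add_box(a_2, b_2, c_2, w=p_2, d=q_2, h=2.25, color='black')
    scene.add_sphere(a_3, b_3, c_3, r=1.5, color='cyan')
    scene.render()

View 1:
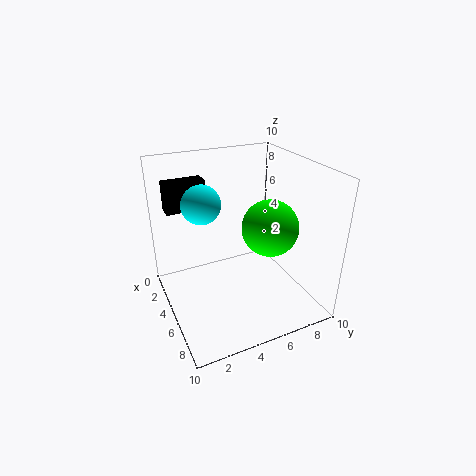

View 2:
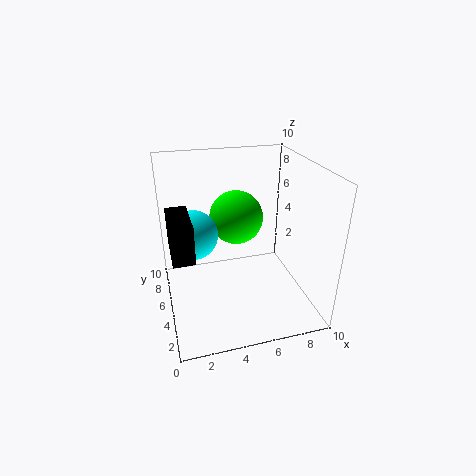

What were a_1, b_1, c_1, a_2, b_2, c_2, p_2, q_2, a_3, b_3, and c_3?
a_1 = 5.5
b_1 = 7.25
c_1 = 5.5
a_2 = 0.25
b_2 = 1
c_2 = 6
p_2 = 1.25
q_2 = 3
a_3 = 1.75
b_3 = 3.5
c_3 = 6.5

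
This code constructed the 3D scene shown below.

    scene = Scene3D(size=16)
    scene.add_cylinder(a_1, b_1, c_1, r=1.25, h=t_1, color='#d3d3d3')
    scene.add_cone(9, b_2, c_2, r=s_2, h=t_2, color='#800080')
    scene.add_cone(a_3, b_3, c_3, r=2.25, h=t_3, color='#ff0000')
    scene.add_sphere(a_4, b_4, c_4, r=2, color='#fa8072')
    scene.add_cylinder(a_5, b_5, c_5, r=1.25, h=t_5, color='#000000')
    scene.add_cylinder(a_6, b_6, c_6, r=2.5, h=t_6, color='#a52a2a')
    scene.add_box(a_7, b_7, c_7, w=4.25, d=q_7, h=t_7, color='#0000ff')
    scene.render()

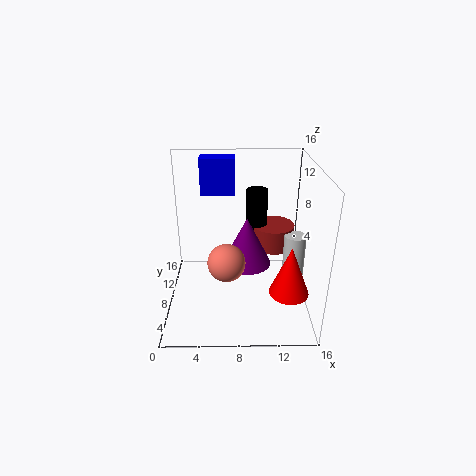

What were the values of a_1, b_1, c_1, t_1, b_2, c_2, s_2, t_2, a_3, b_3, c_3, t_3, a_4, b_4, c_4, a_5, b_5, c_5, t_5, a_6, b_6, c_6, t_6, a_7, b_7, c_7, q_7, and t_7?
a_1 = 14.5; b_1 = 8.5; c_1 = 1.75; t_1 = 6.25; b_2 = 8.25; c_2 = 4.75; s_2 = 2.75; t_2 = 5.5; a_3 = 13.75; b_3 = 6; c_3 = 2; t_3 = 5.75; a_4 = 6.75; b_4 = 5.25; c_4 = 6.5; a_5 = 10.25; b_5 = 11.25; c_5 = 6.5; t_5 = 6; a_6 = 12.25; b_6 = 11; c_6 = 5.5; t_6 = 2.75; a_7 = 3.5; b_7 = 13.25; c_7 = 11; q_7 = 2.25; t_7 = 4.5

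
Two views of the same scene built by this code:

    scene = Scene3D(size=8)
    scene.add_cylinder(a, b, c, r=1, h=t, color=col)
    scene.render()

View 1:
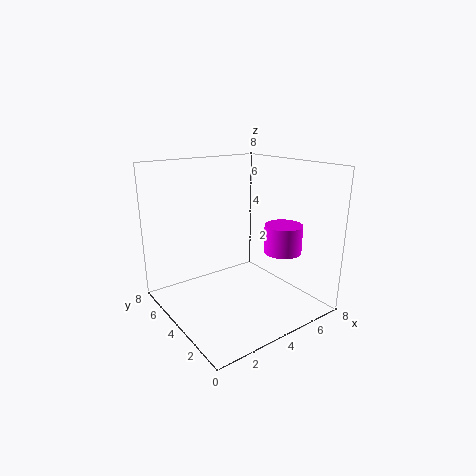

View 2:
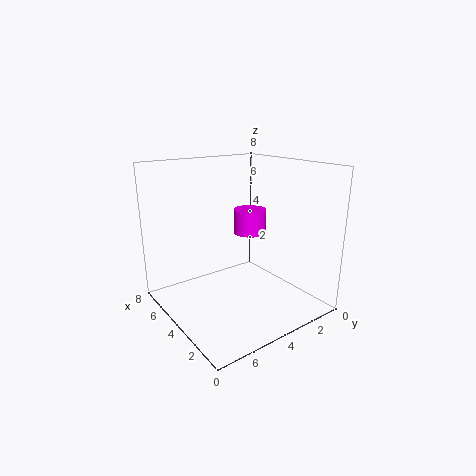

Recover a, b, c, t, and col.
a = 5.5, b = 2, c = 3.5, t = 1.5, col = 'magenta'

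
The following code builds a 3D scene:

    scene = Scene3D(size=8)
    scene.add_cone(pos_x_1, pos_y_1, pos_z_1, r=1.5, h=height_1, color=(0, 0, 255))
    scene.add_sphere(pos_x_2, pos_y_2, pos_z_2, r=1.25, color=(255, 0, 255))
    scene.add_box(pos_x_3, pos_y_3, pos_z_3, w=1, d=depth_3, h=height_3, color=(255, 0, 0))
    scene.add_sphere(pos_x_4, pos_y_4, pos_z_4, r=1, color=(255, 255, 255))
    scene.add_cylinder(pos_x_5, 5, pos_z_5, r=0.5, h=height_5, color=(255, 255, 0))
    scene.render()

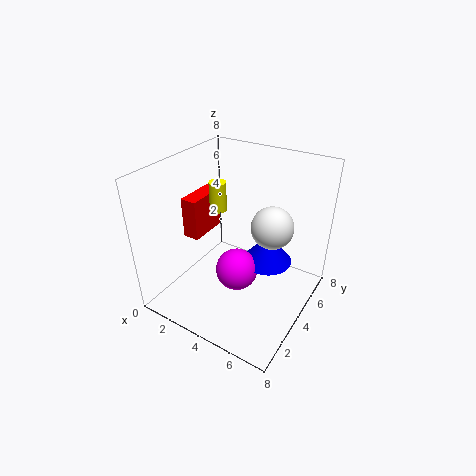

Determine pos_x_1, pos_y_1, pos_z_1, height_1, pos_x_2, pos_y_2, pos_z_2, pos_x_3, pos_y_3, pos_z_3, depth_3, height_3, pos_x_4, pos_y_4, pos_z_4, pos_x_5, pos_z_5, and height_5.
pos_x_1 = 5; pos_y_1 = 5.75; pos_z_1 = 1.75; height_1 = 1.75; pos_x_2 = 3.75; pos_y_2 = 4.25; pos_z_2 = 1.5; pos_x_3 = 0.25; pos_y_3 = 3.75; pos_z_3 = 3; depth_3 = 2.5; height_3 = 2.5; pos_x_4 = 6.5; pos_y_4 = 3; pos_z_4 = 6; pos_x_5 = 2; pos_z_5 = 4.75; height_5 = 1.75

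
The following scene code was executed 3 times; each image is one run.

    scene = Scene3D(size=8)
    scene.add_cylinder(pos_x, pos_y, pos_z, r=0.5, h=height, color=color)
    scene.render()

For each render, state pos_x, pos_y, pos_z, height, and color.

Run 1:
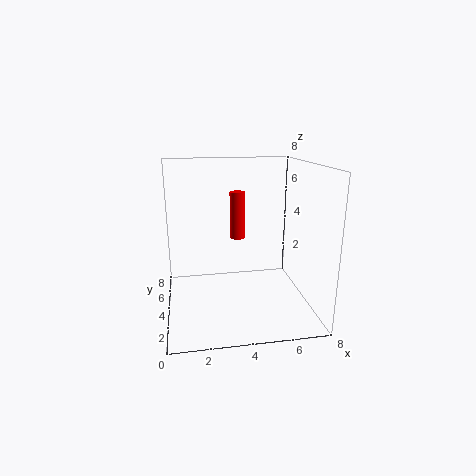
pos_x = 4.5; pos_y = 7; pos_z = 3; height = 3; color = 'red'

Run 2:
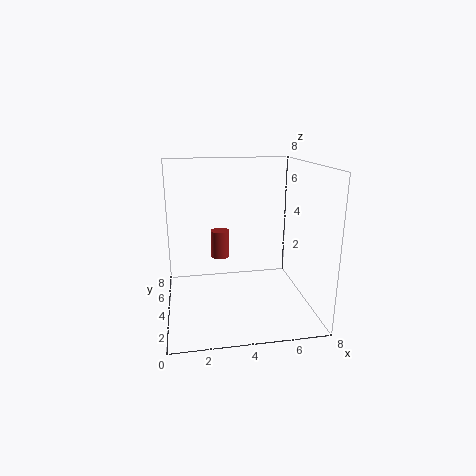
pos_x = 3; pos_y = 4; pos_z = 3; height = 1.5; color = 'brown'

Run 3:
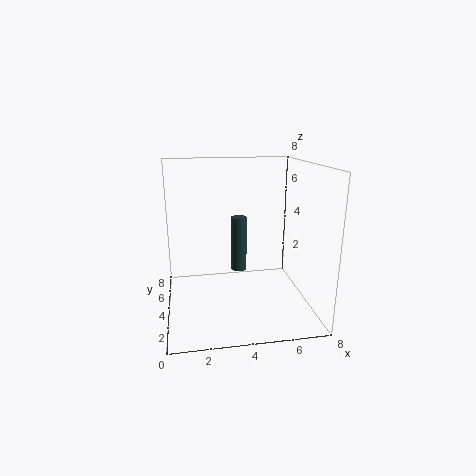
pos_x = 4.5; pos_y = 6.5; pos_z = 1; height = 3.5; color = 'darkslategray'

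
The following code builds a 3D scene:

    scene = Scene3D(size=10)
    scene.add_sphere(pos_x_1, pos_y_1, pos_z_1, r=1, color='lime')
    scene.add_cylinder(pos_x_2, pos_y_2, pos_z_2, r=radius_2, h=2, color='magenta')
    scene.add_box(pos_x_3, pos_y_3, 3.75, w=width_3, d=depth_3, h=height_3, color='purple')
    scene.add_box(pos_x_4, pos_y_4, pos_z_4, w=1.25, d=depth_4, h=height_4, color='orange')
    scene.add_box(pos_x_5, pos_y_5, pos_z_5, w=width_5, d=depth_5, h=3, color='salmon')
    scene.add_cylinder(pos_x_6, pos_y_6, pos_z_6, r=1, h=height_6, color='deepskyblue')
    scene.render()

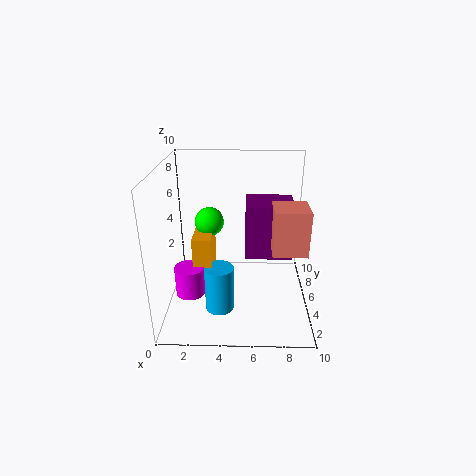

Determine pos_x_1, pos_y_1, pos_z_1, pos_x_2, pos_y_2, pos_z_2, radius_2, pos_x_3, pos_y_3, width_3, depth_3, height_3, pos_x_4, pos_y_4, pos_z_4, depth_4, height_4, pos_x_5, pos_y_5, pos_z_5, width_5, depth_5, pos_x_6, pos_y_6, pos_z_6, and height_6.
pos_x_1 = 3, pos_y_1 = 5.5, pos_z_1 = 6, pos_x_2 = 1.75, pos_y_2 = 3.5, pos_z_2 = 1.5, radius_2 = 1, pos_x_3 = 5.5, pos_y_3 = 4.25, width_3 = 3.25, depth_3 = 2.75, height_3 = 3.75, pos_x_4 = 2, pos_y_4 = 3.5, pos_z_4 = 2.5, depth_4 = 3.25, height_4 = 3, pos_x_5 = 7.25, pos_y_5 = 2.75, pos_z_5 = 4.75, width_5 = 2.25, depth_5 = 2.25, pos_x_6 = 3.75, pos_y_6 = 3.5, pos_z_6 = 0.25, height_6 = 3.25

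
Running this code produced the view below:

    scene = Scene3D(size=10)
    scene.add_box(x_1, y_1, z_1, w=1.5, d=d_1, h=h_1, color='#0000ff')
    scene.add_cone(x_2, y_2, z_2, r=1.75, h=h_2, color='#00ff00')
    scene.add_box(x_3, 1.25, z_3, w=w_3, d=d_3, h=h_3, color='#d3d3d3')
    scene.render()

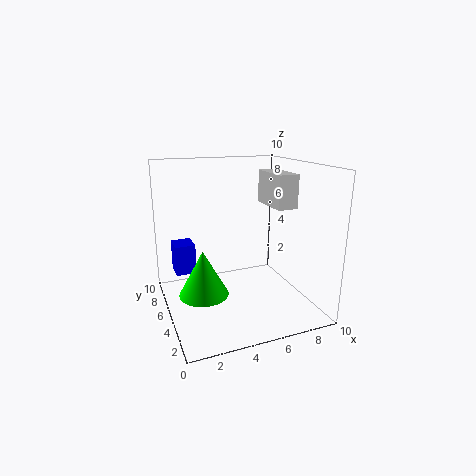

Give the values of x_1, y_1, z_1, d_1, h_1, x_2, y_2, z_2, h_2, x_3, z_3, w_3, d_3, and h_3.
x_1 = 1
y_1 = 7.25
z_1 = 1.75
d_1 = 1.75
h_1 = 2.25
x_2 = 2.5
y_2 = 5.25
z_2 = 1
h_2 = 3.25
x_3 = 6
z_3 = 7.75
w_3 = 1.25
d_3 = 2.75
h_3 = 2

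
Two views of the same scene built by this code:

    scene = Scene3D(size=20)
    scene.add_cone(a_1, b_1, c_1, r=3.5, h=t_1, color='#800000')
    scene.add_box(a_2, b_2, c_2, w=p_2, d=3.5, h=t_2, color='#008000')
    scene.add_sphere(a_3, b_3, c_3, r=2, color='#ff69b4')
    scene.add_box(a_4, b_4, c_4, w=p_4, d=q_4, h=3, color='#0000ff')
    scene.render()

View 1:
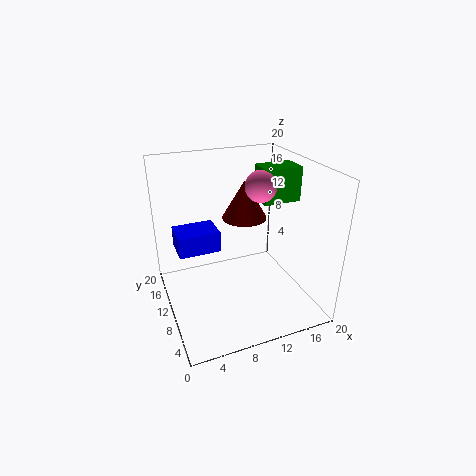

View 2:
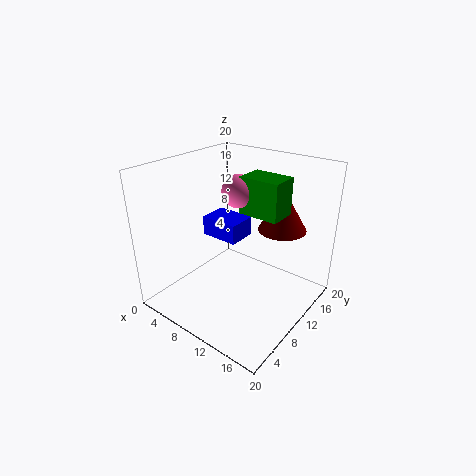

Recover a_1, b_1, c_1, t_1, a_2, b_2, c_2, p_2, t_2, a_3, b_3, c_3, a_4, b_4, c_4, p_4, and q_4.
a_1 = 13.5; b_1 = 16; c_1 = 10; t_1 = 6; a_2 = 12.5; b_2 = 7; c_2 = 15.5; p_2 = 5; t_2 = 4.5; a_3 = 12; b_3 = 7.5; c_3 = 18; a_4 = 2; b_4 = 11.5; c_4 = 7.5; p_4 = 6; q_4 = 4.5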